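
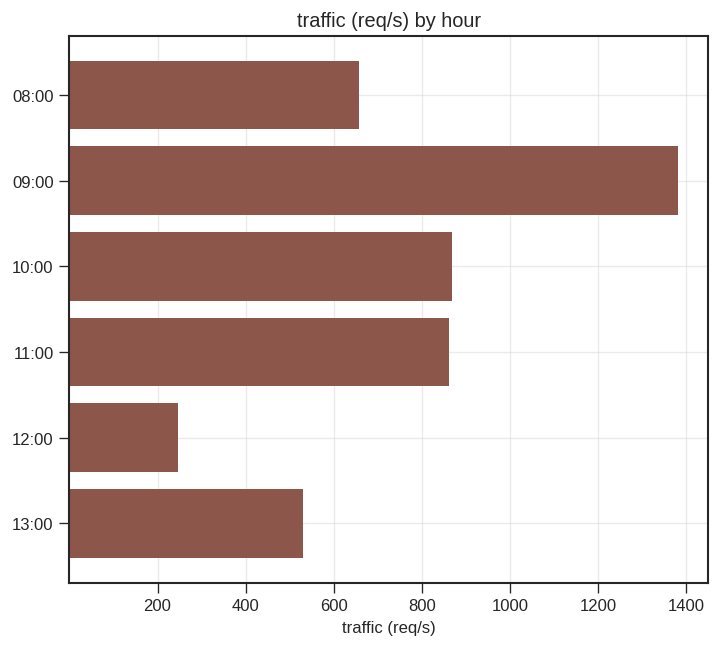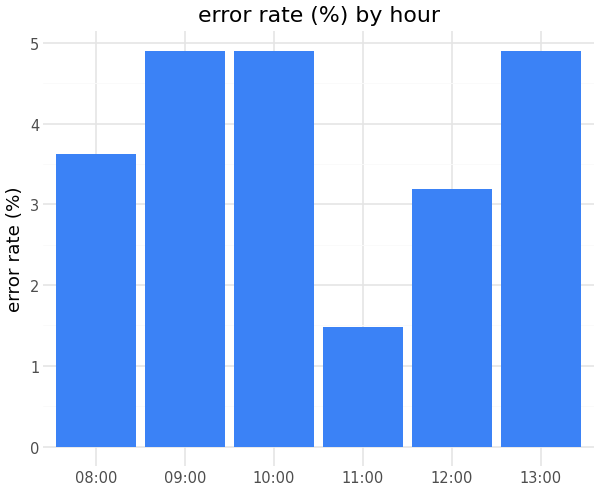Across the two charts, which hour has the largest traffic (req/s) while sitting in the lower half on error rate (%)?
11:00

Chart 2 median error rate (%) ≈ 4.5; below-median hours: 08:00, 11:00, 12:00. Among those, 11:00 has the highest traffic (req/s) (≈ 800).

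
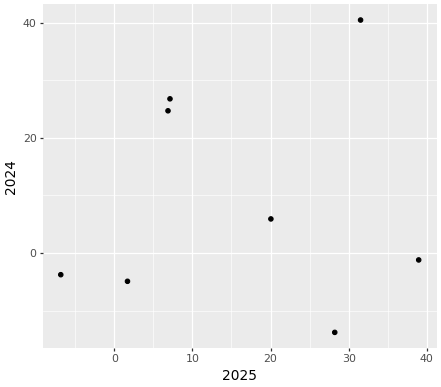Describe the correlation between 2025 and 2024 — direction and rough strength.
no clear correlation

Points are roughly uncorrelated; weak (|r| ≈ 0.1).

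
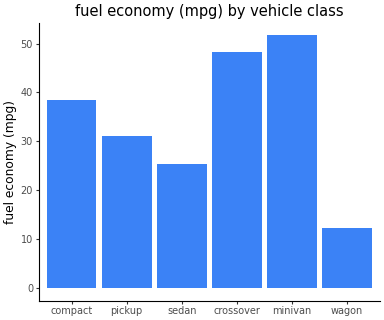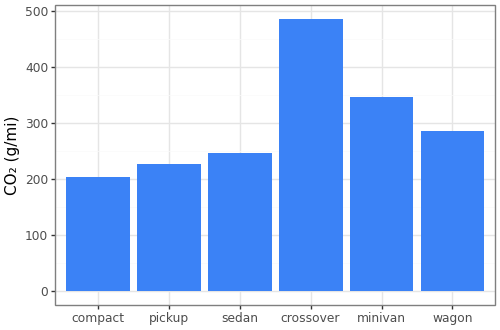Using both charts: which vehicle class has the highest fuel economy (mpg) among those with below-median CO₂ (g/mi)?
Chart 2 median CO₂ (g/mi) ≈ 250; below-median vehicle classes: compact, pickup, sedan. Among those, compact has the highest fuel economy (mpg) (≈ 40).

compact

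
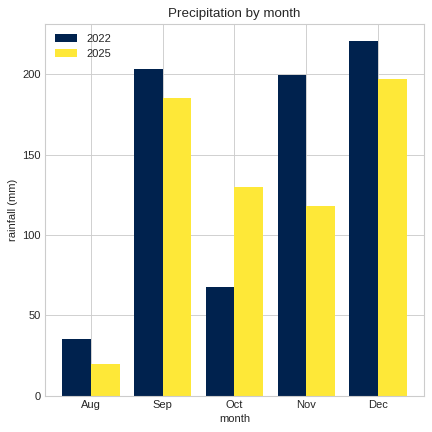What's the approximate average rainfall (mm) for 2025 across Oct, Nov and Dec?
(120 + 120 + 200) / 3 ≈ 147.

≈ 147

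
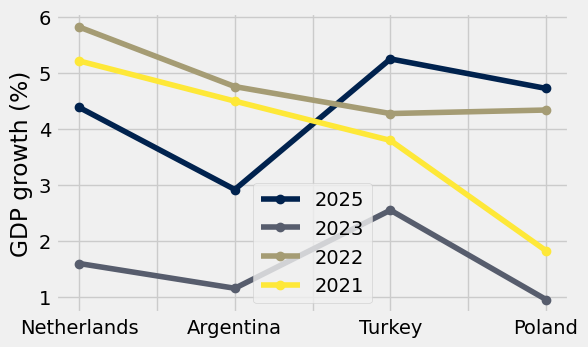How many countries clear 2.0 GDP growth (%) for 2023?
1

Above 2.0: Turkey.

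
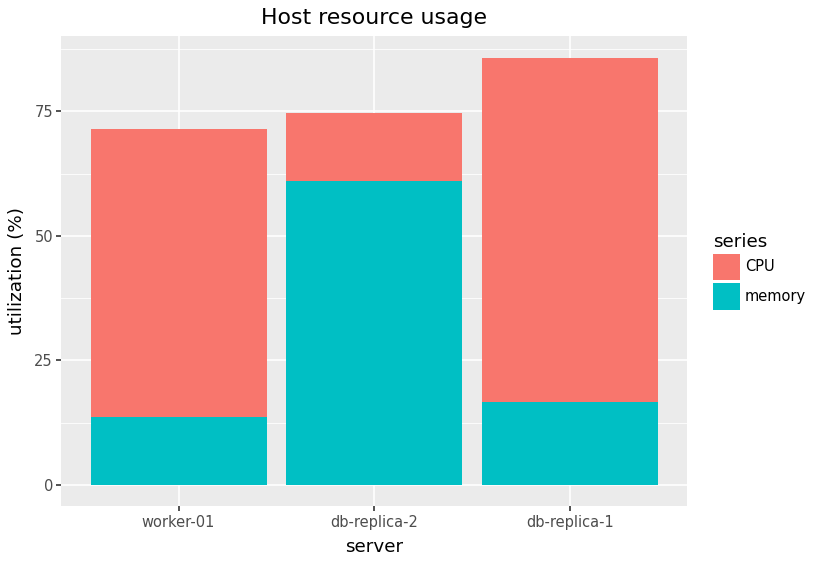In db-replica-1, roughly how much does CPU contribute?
≈ 70

CPU top ≈ 90, bottom ≈ 20; segment ≈ 70.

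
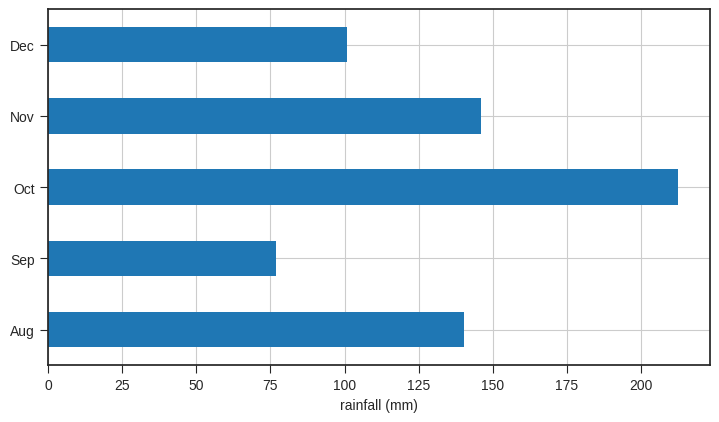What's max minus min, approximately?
Max Oct ≈ 220, min Sep ≈ 80; range ≈ 140.

≈ 140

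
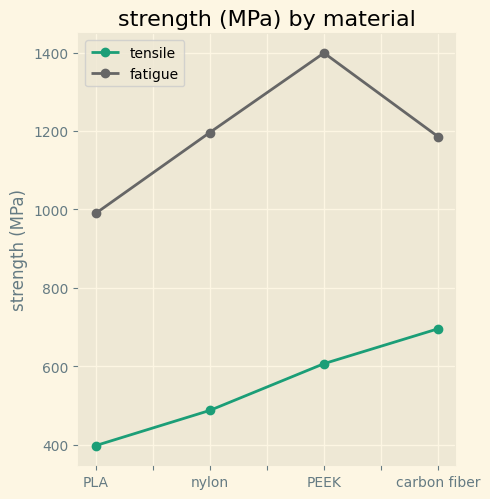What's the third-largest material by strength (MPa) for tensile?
nylon

Top 4 for tensile: carbon fiber ≈ 700, PEEK ≈ 600, nylon ≈ 500, PLA ≈ 400.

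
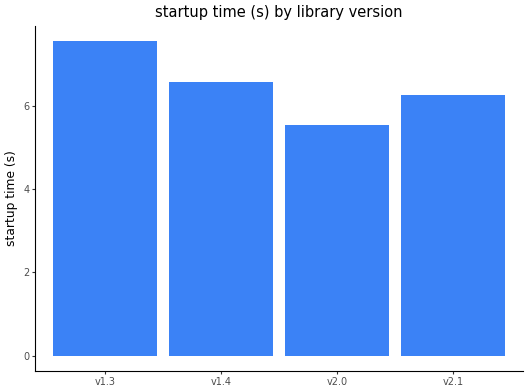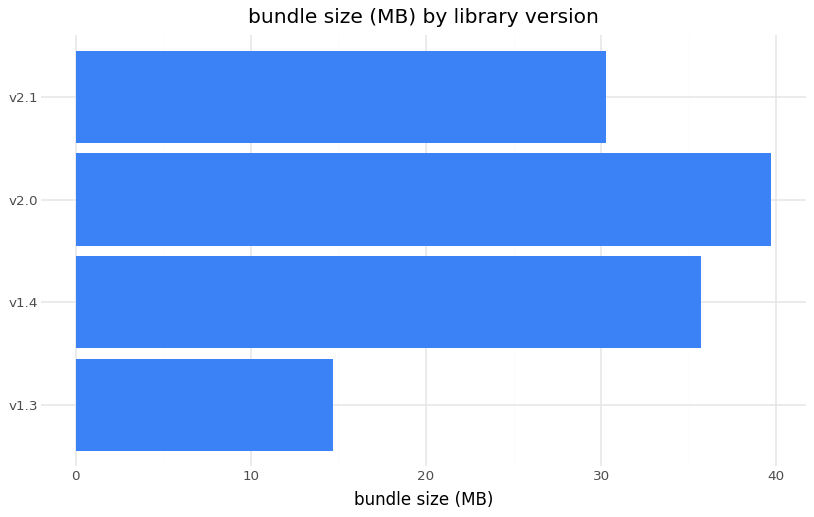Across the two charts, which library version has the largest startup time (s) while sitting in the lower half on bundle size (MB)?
Chart 2 median bundle size (MB) ≈ 35; below-median library versions: v1.3, v2.1. Among those, v1.3 has the highest startup time (s) (≈ 8).

v1.3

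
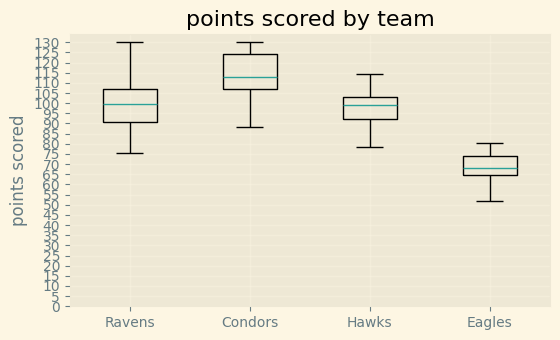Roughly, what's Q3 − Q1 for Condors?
≈ 20

Q3 ≈ 125, Q1 ≈ 105; IQR ≈ 20.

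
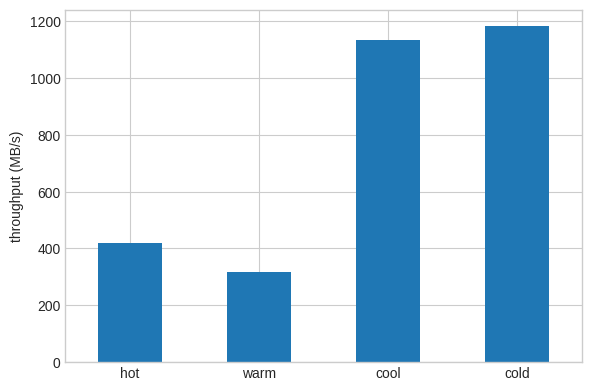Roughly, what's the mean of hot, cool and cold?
≈ 900

(400 + 1100 + 1200) / 3 ≈ 900.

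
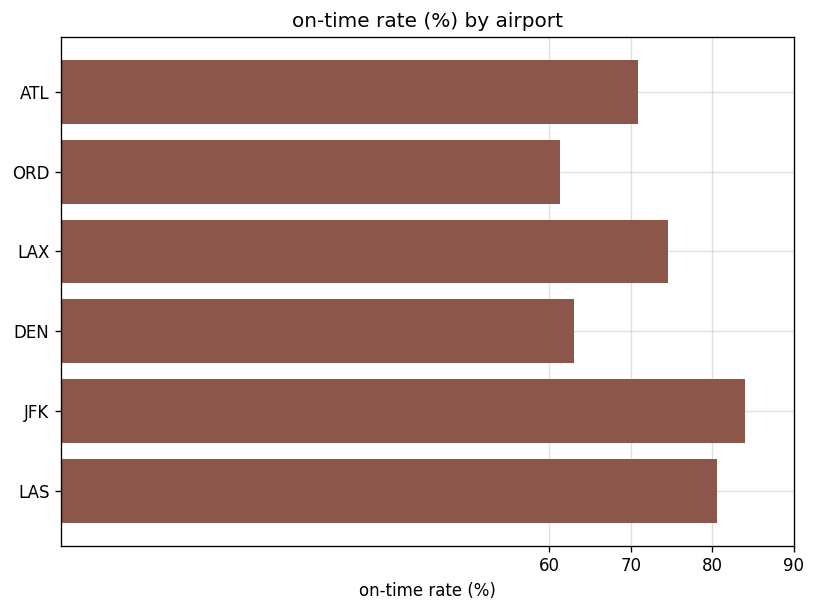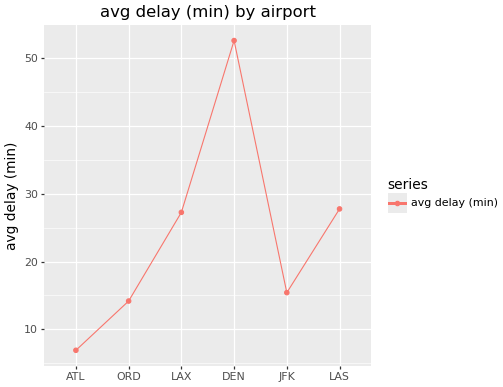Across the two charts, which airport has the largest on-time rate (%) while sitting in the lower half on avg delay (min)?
JFK

Chart 2 median avg delay (min) ≈ 20; below-median airports: ATL, ORD, JFK. Among those, JFK has the highest on-time rate (%) (≈ 80).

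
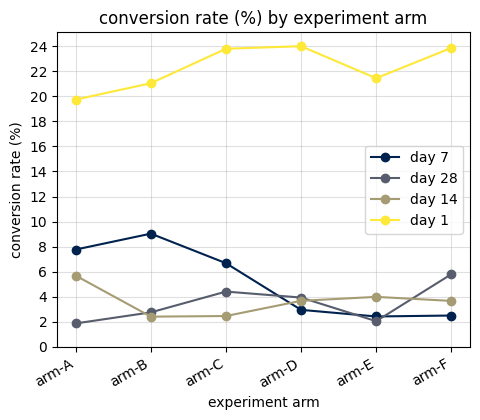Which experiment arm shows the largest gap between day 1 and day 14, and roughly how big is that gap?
arm-C, ≈ 22 %

arm-C: day 1 ≈ 24, day 14 ≈ 2 → gap ≈ 22. Next-largest (arm-D) is only ≈ 20.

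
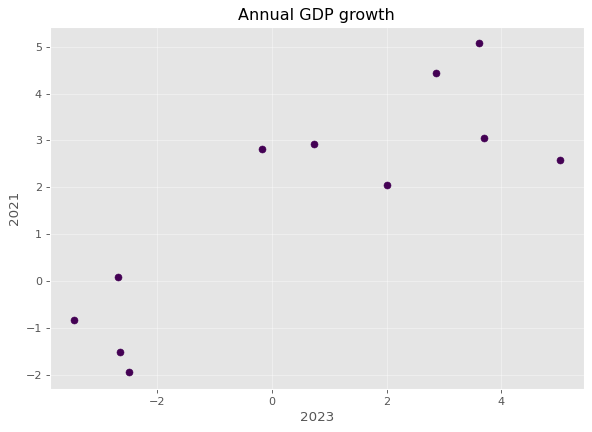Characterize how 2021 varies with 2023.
positive, strong

Points are positively correlated; strong (|r| ≈ 0.8).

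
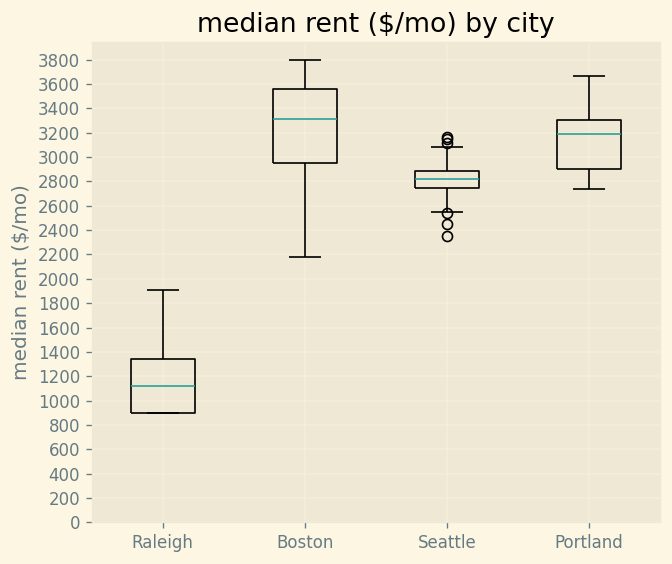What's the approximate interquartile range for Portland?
Q3 ≈ 3400, Q1 ≈ 3000; IQR ≈ 400.

≈ 400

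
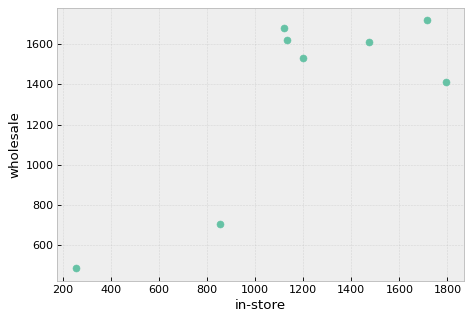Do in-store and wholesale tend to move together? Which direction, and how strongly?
Points are positively correlated; strong (|r| ≈ 0.8).

positive, strong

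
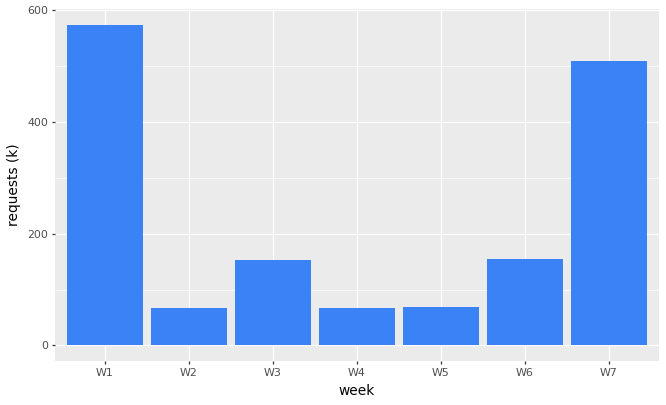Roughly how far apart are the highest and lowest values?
≈ 500

Max W1 ≈ 550, min W2 ≈ 50; range ≈ 500.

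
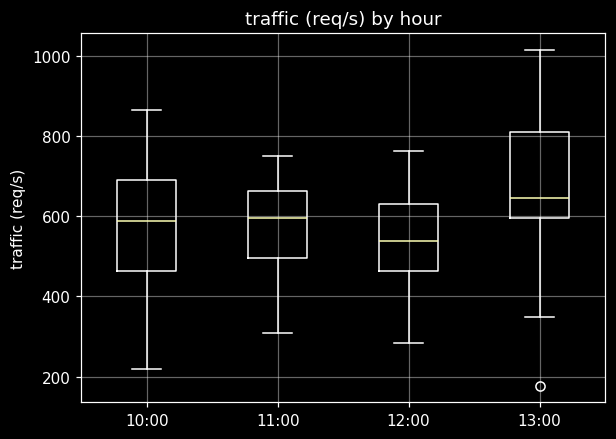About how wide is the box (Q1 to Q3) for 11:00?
≈ 160

Q3 ≈ 660, Q1 ≈ 500; IQR ≈ 160.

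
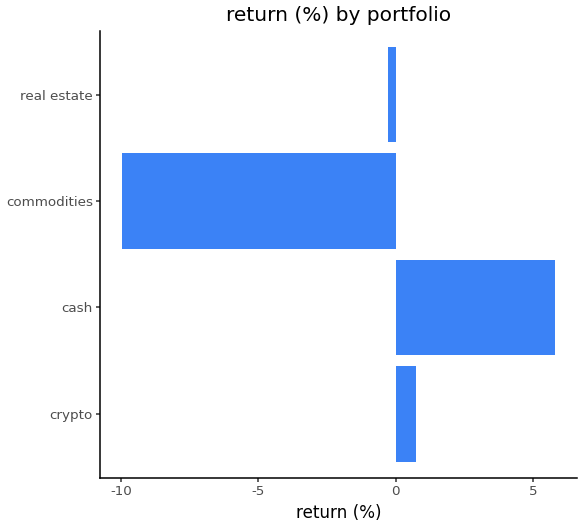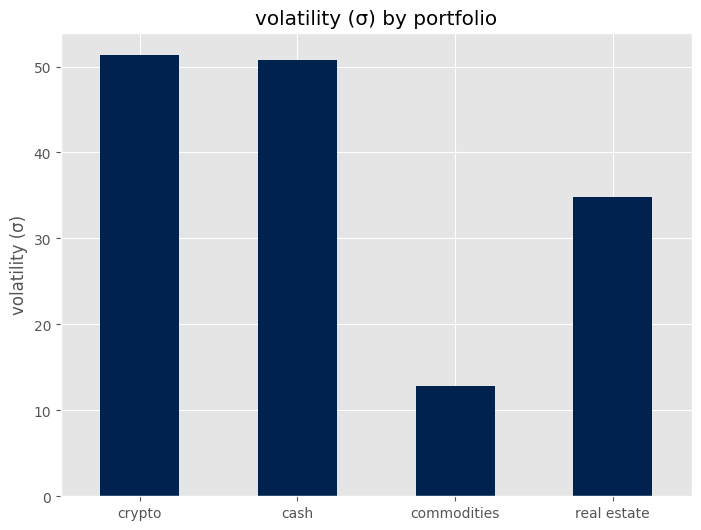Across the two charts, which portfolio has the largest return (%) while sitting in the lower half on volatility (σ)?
real estate

Chart 2 median volatility (σ) ≈ 45; below-median portfolios: commodities, real estate. Among those, real estate has the highest return (%) (≈ 0).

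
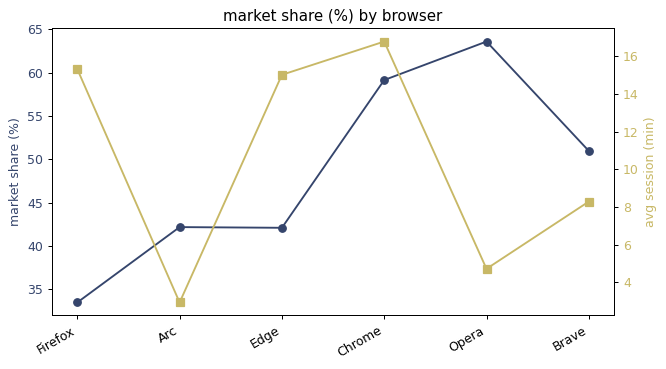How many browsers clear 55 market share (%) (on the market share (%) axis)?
Above 55: Chrome, Opera.

2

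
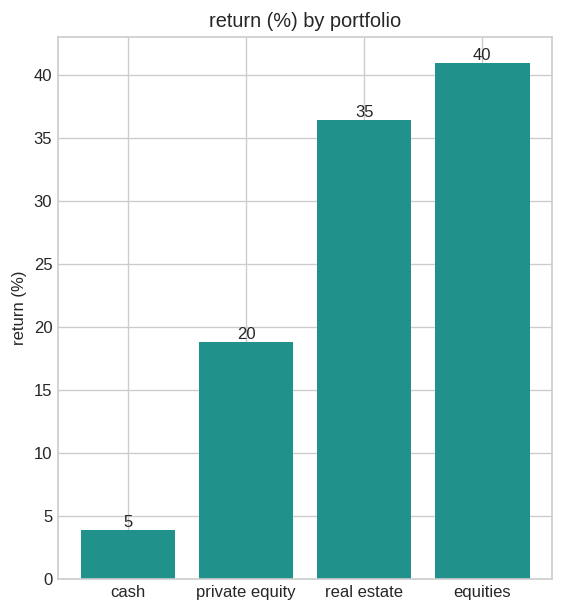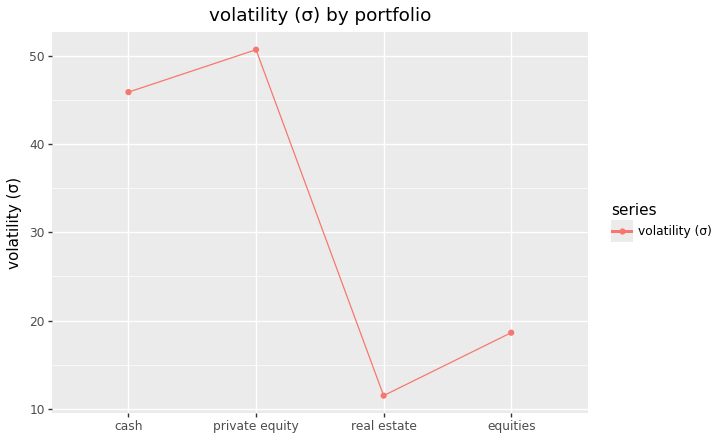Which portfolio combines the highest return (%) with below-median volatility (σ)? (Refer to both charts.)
Chart 2 median volatility (σ) ≈ 30; below-median portfolios: real estate, equities. Among those, equities has the highest return (%) (≈ 40).

equities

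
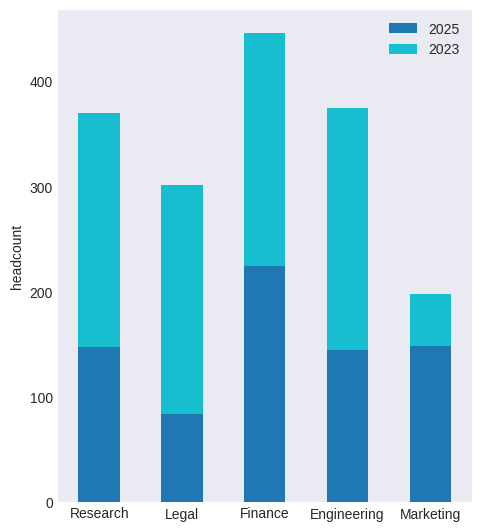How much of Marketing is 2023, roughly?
≈ 50

2023 top ≈ 200, bottom ≈ 150; segment ≈ 50.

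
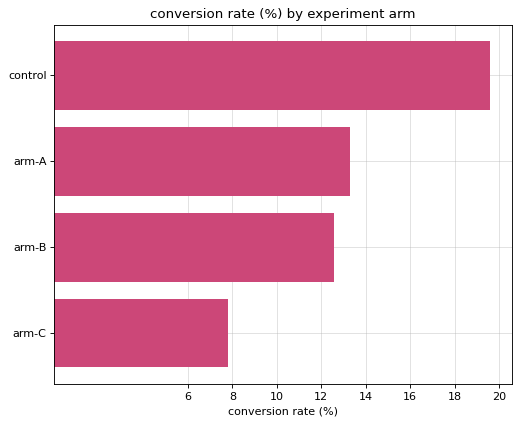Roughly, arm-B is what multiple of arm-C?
arm-B ≈ 12, arm-C ≈ 8; 12/8 ≈ 1.5.

≈ 1.5×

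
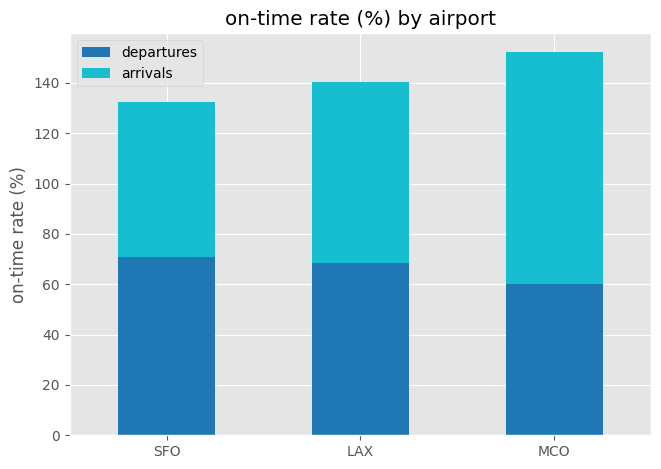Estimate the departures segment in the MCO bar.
≈ 60

departures top ≈ 60, bottom ≈ 0; segment ≈ 60.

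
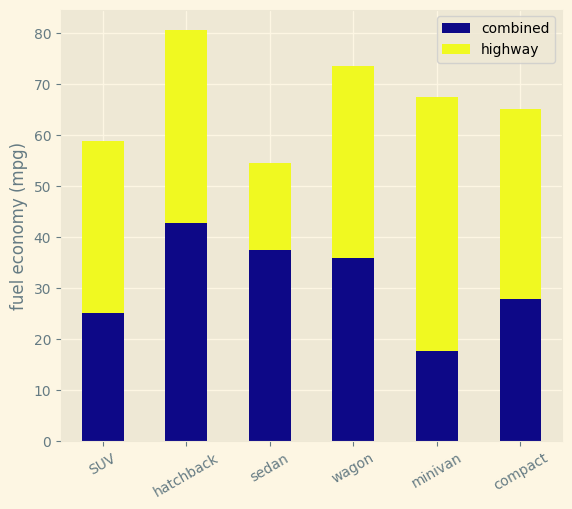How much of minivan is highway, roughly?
≈ 50

highway top ≈ 70, bottom ≈ 20; segment ≈ 50.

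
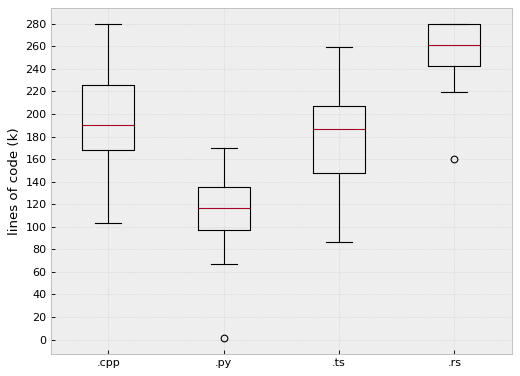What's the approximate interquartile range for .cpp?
≈ 60

Q3 ≈ 220, Q1 ≈ 160; IQR ≈ 60.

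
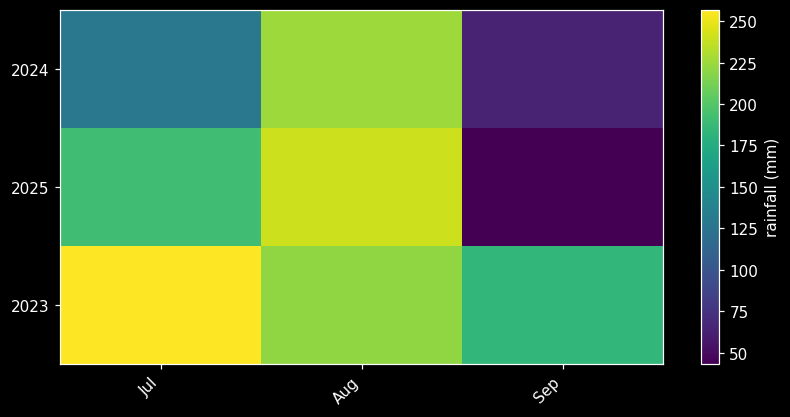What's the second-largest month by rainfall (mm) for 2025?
Jul

Top 3 for 2025: Aug ≈ 240, Jul ≈ 200, Sep ≈ 40.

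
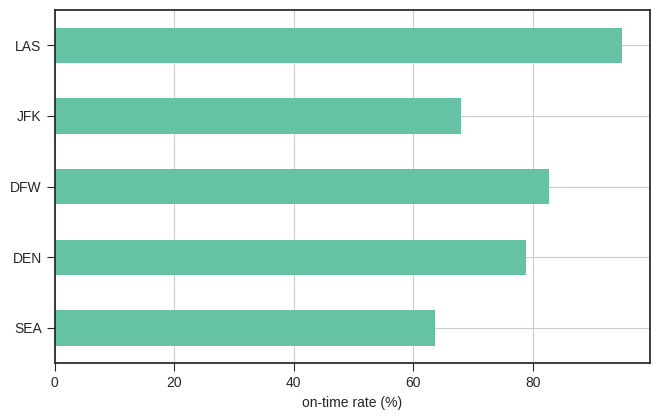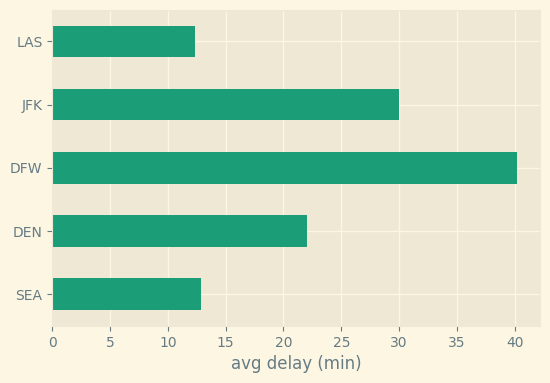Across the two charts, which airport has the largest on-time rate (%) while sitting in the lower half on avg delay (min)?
LAS

Chart 2 median avg delay (min) ≈ 20; below-median airports: SEA, LAS. Among those, LAS has the highest on-time rate (%) (≈ 90).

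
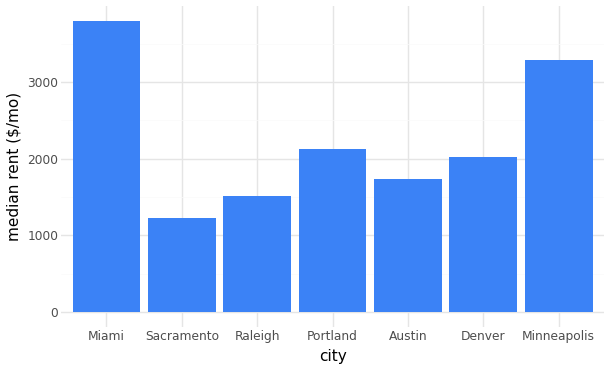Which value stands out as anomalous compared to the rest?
Miami ≈ 4000; the rest sit between ≈ 1000 and ≈ 3500.

Miami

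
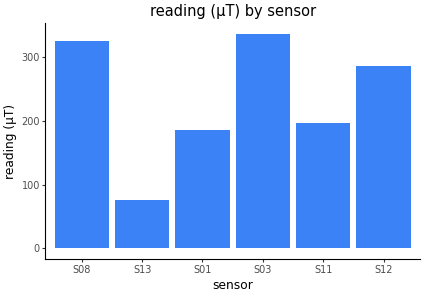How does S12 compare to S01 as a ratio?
S12 ≈ 300, S01 ≈ 200; 300/200 ≈ 1.5.

≈ 1.5×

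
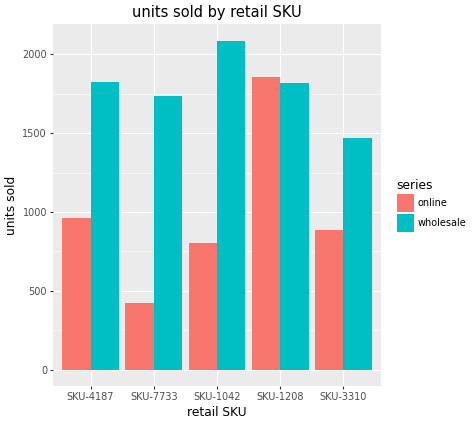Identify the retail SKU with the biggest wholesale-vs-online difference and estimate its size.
SKU-7733, ≈ 1400

SKU-7733: wholesale ≈ 1800, online ≈ 400 → gap ≈ 1400. Next-largest (SKU-1042) is only ≈ 1200.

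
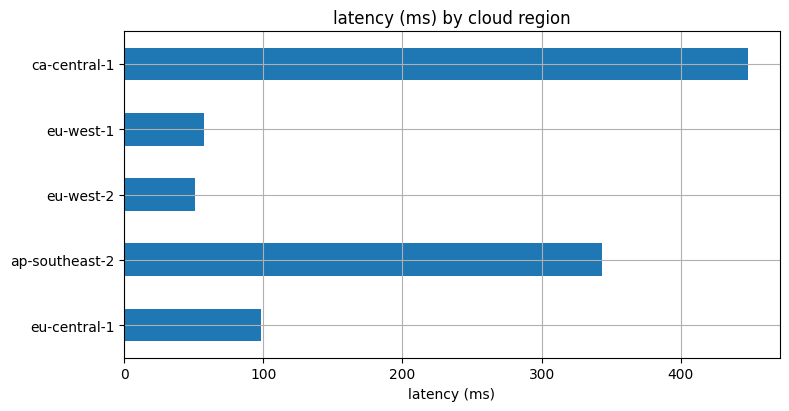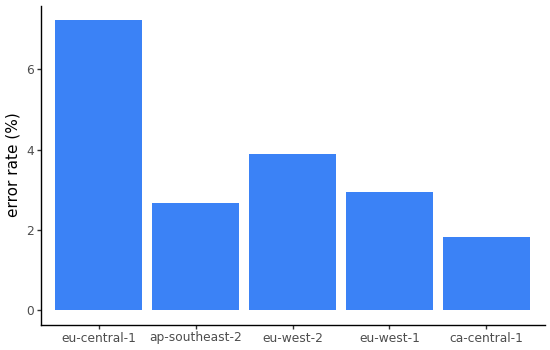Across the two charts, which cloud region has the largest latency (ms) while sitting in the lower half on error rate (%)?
Chart 2 median error rate (%) ≈ 3; below-median cloud regions: ap-southeast-2, ca-central-1. Among those, ca-central-1 has the highest latency (ms) (≈ 450).

ca-central-1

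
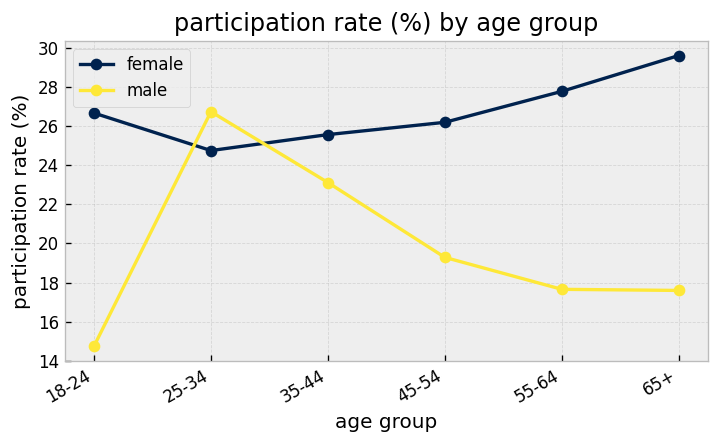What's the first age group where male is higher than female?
18-24: male ≈ 14 vs female ≈ 26 (not yet); 25-34: male ≈ 26 vs female ≈ 24 (first crossover).

25-34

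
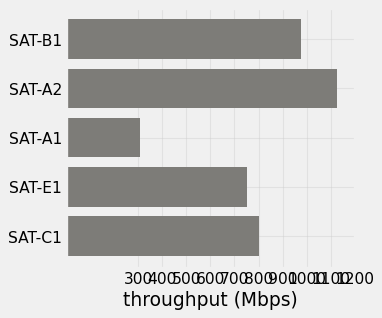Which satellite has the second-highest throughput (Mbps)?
Top 3: SAT-A2 ≈ 1100, SAT-B1 ≈ 1000, SAT-C1 ≈ 800.

SAT-B1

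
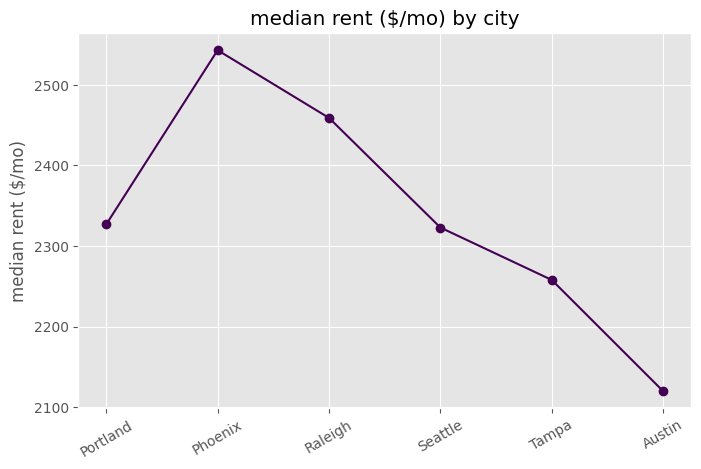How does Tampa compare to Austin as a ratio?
≈ 1.07×

Tampa ≈ 2250, Austin ≈ 2100; 2250/2100 ≈ 1.07.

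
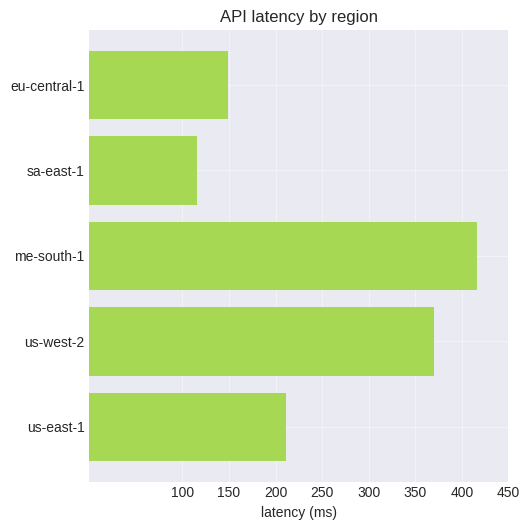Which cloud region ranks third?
Top 4: me-south-1 ≈ 400, us-west-2 ≈ 350, us-east-1 ≈ 200, eu-central-1 ≈ 150.

us-east-1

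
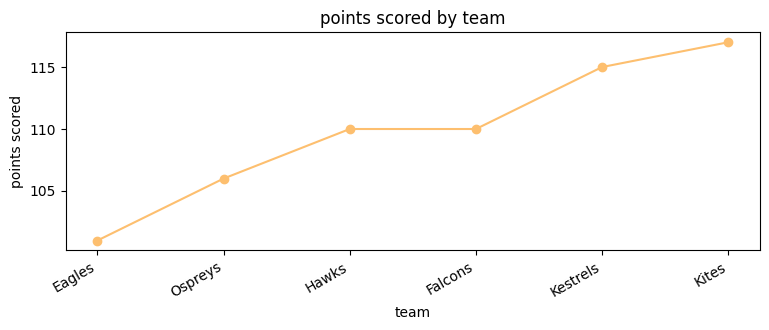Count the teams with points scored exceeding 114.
Above 114: Kestrels, Kites.

2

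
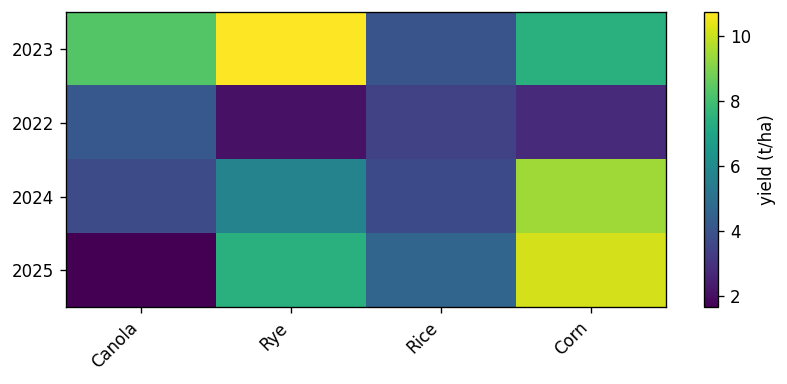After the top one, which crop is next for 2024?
Rye

Top 3 for 2024: Corn ≈ 9, Rye ≈ 6, Canola ≈ 4.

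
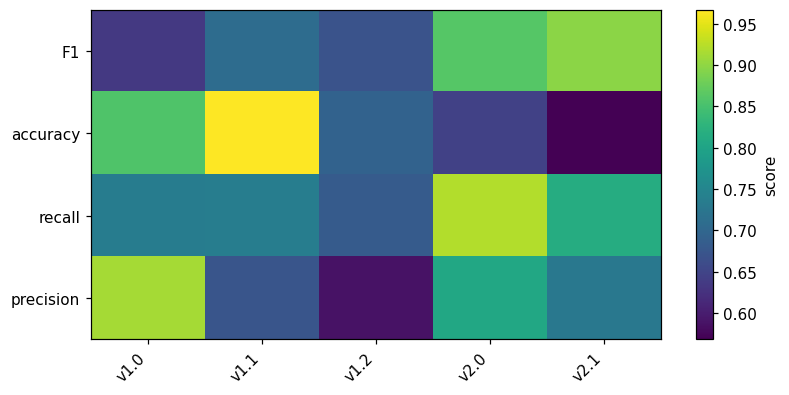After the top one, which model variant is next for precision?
v2.0

Top 3 for precision: v1.0 ≈ 0.90, v2.0 ≈ 0.80, v2.1 ≈ 0.75.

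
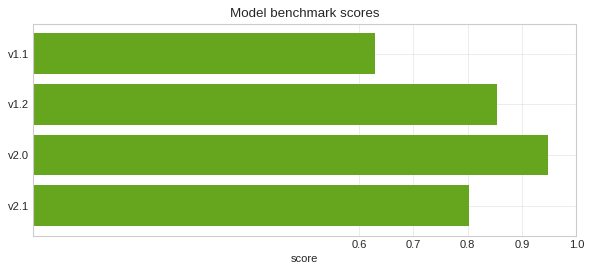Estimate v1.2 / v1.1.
≈ 1.5×

v1.2 ≈ 0.9, v1.1 ≈ 0.6; 0.9/0.6 ≈ 1.5.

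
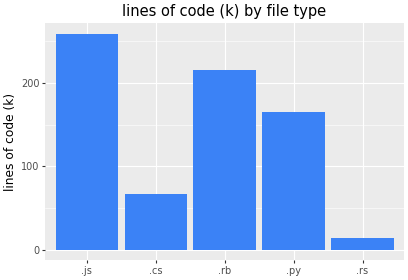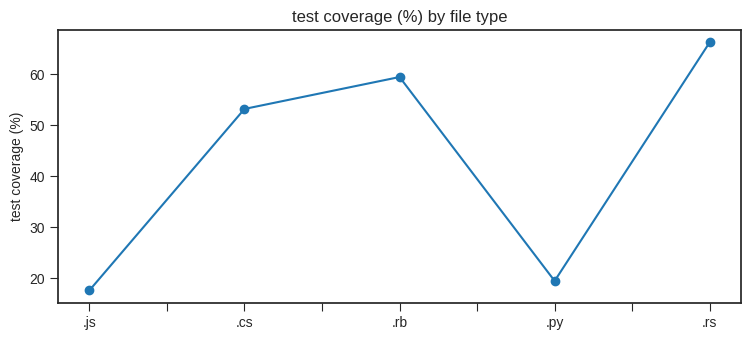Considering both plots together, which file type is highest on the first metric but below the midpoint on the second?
Chart 2 median test coverage (%) ≈ 50; below-median file types: .js, .py. Among those, .js has the highest lines of code (k) (≈ 250).

.js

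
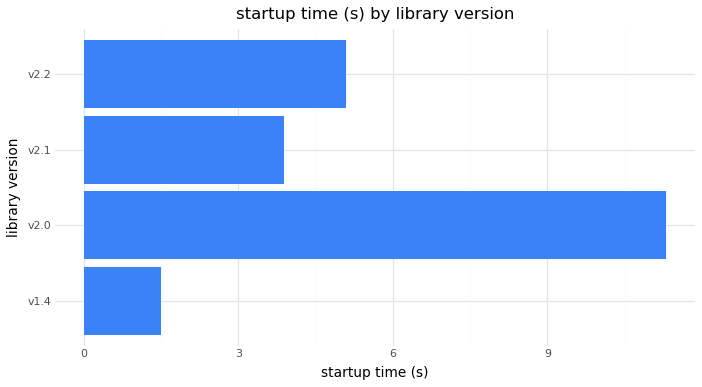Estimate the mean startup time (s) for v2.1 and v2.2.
(4 + 5) / 2 ≈ 4.

≈ 4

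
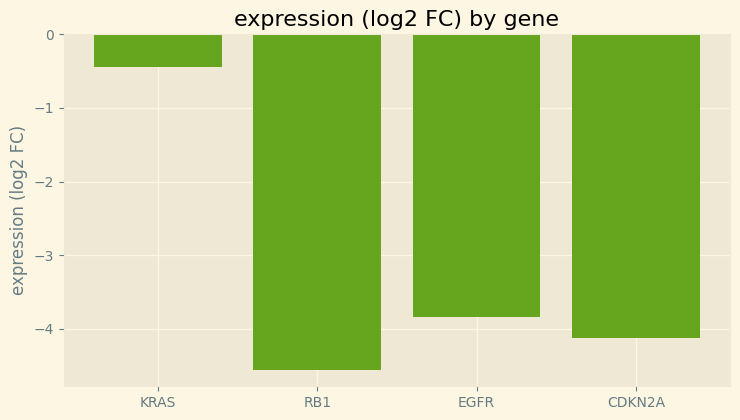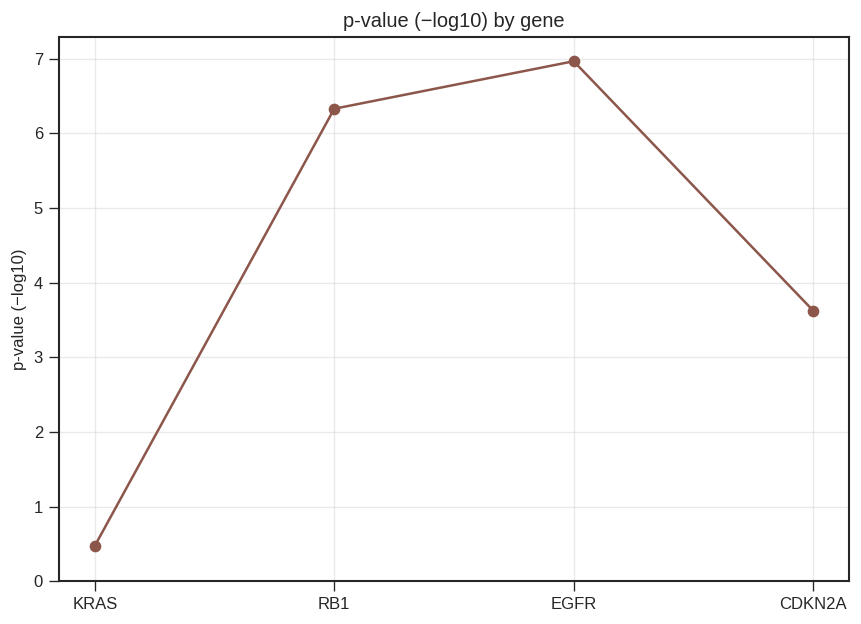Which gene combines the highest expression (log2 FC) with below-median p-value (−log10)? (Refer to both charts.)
Chart 2 median p-value (−log10) ≈ 5; below-median genes: KRAS, CDKN2A. Among those, KRAS has the highest expression (log2 FC) (≈ 0).

KRAS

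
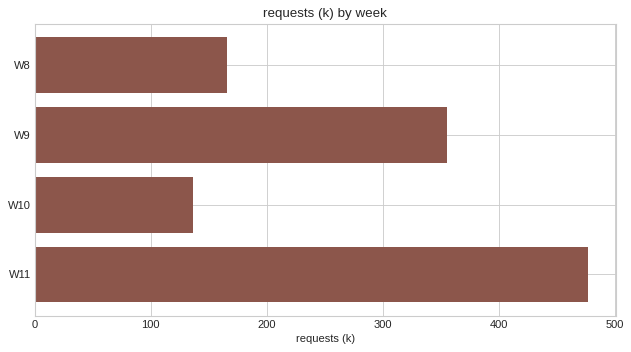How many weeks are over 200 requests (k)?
2

Above 200: W9, W11.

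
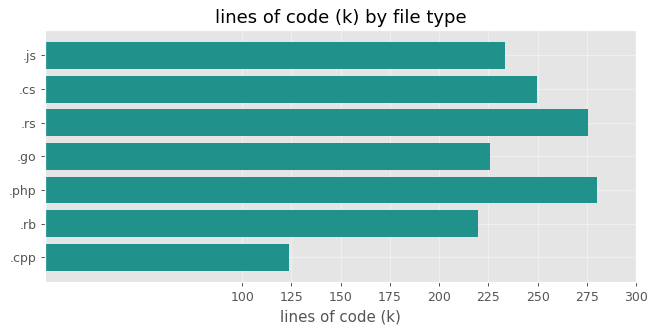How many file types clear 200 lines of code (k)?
6

Above 200: .js, .cs, .rs, .go, .php, .rb.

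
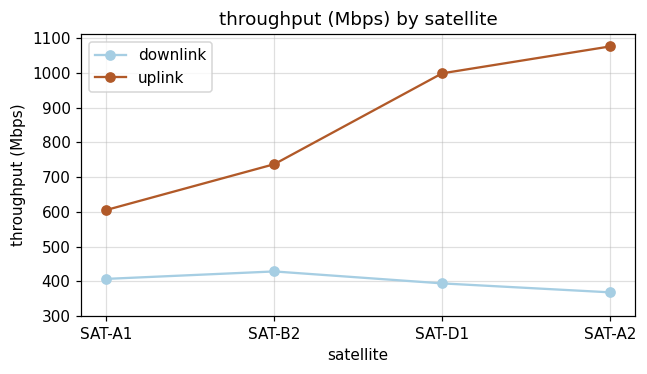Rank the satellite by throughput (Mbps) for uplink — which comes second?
Top 3 for uplink: SAT-A2 ≈ 1100, SAT-D1 ≈ 1000, SAT-B2 ≈ 700.

SAT-D1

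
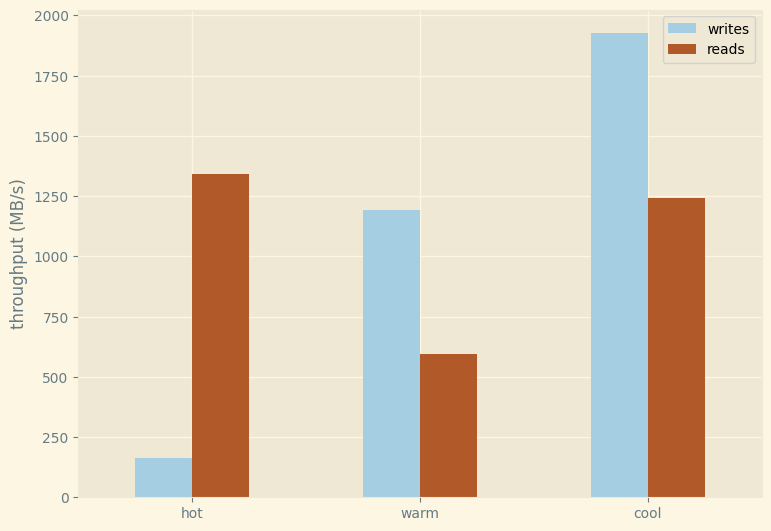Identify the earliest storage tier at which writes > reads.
hot: writes ≈ 200 vs reads ≈ 1400 (not yet); warm: writes ≈ 1200 vs reads ≈ 600 (first crossover).

warm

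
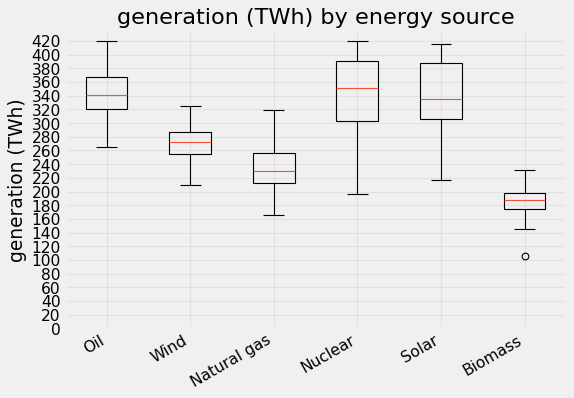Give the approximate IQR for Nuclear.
Q3 ≈ 400, Q1 ≈ 300; IQR ≈ 100.

≈ 100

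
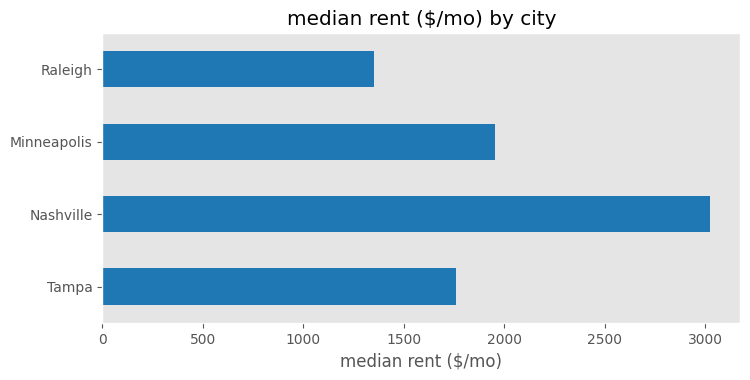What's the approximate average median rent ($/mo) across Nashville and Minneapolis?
≈ 2500

(3000 + 2000) / 2 ≈ 2500.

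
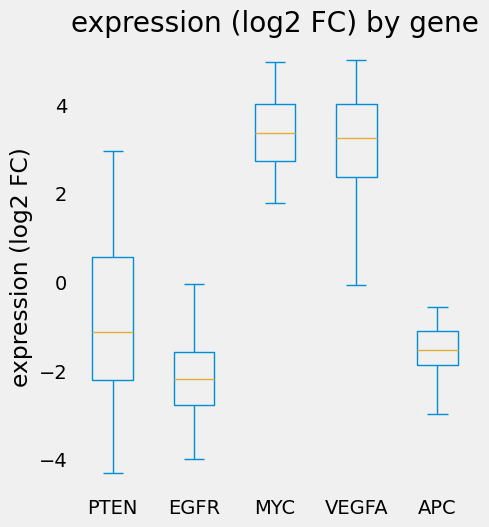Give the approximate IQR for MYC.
Q3 ≈ 4.0, Q1 ≈ 2.5; IQR ≈ 1.5.

≈ 1.5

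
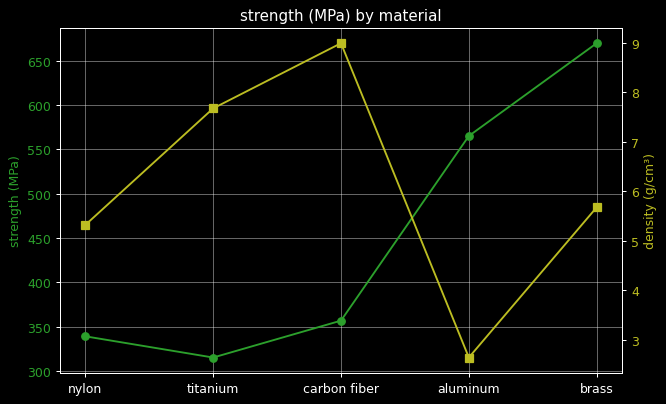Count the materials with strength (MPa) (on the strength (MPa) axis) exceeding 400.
2

Above 400: aluminum, brass.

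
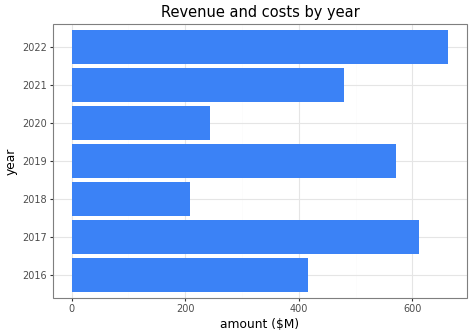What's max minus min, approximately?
≈ 500

Max 2022 ≈ 700, min 2018 ≈ 200; range ≈ 500.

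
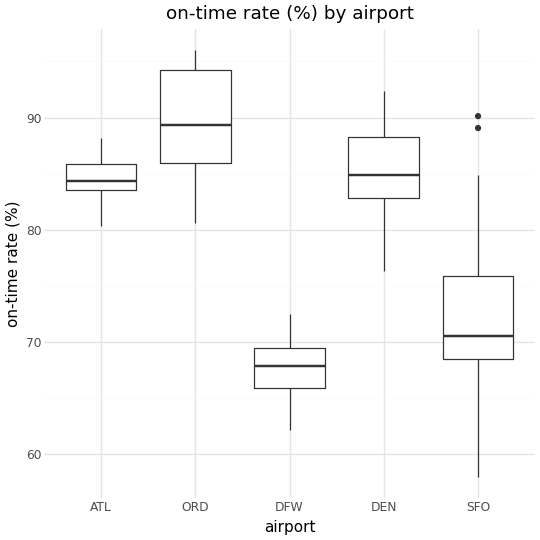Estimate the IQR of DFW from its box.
≈ 4

Q3 ≈ 70, Q1 ≈ 66; IQR ≈ 4.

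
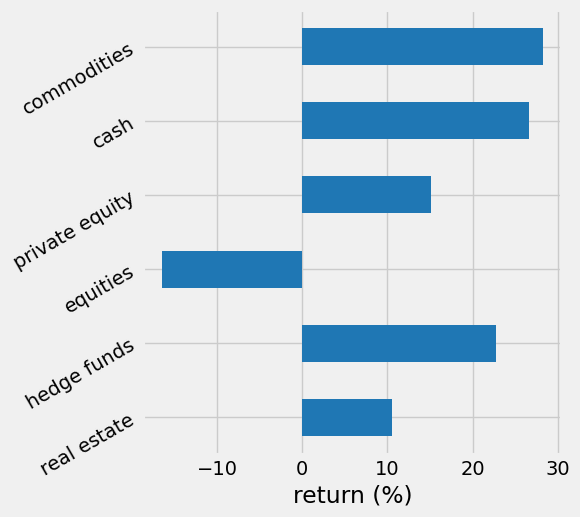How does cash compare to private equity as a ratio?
≈ 1.67×

cash ≈ 25, private equity ≈ 15; 25/15 ≈ 1.67.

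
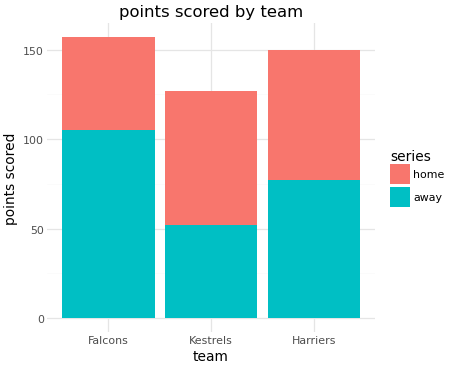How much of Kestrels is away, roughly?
≈ 60

away top ≈ 60, bottom ≈ 0; segment ≈ 60.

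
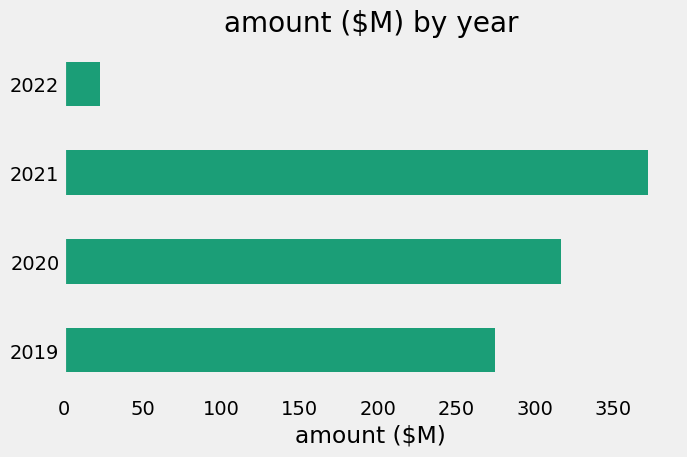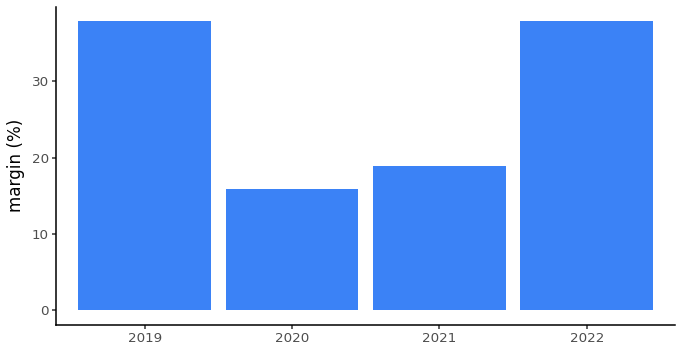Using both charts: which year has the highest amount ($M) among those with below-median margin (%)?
Chart 2 median margin (%) ≈ 30; below-median years: 2020, 2021. Among those, 2021 has the highest amount ($M) (≈ 350).

2021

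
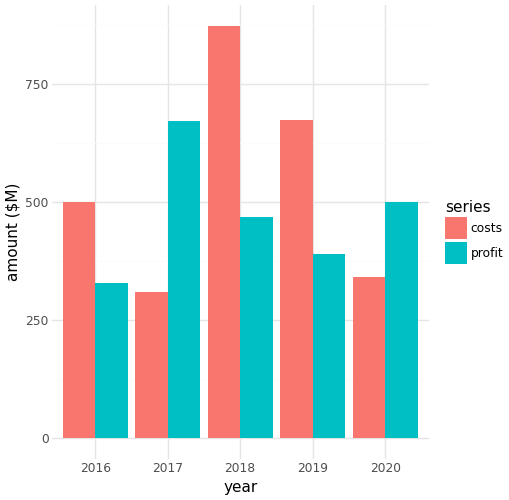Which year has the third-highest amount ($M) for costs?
Top 4 for costs: 2018 ≈ 900, 2019 ≈ 700, 2016 ≈ 500, 2020 ≈ 300.

2016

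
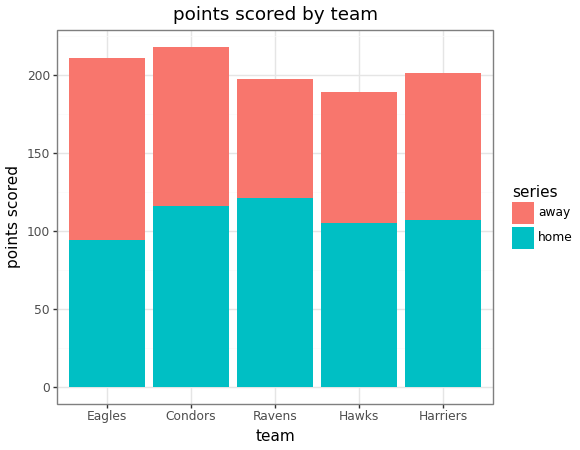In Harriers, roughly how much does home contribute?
≈ 100

home top ≈ 100, bottom ≈ 0; segment ≈ 100.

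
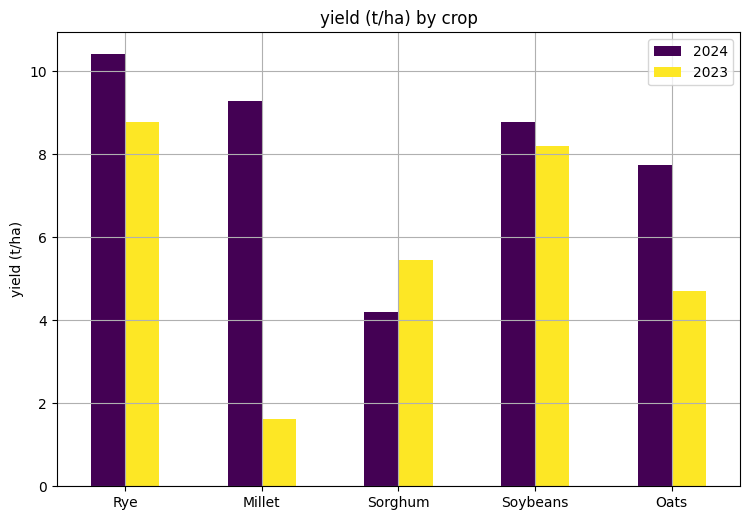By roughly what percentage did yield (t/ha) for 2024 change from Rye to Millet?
≈ -10%

Rye ≈ 10, Millet ≈ 9; (9 − 10) / 10 ≈ -10%.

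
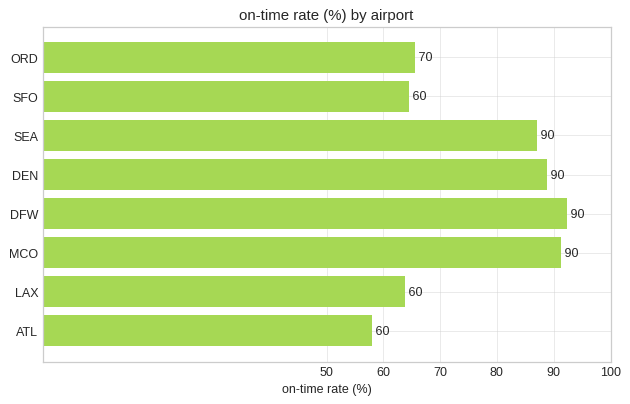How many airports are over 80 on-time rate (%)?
4

Above 80: SEA, DEN, DFW, MCO.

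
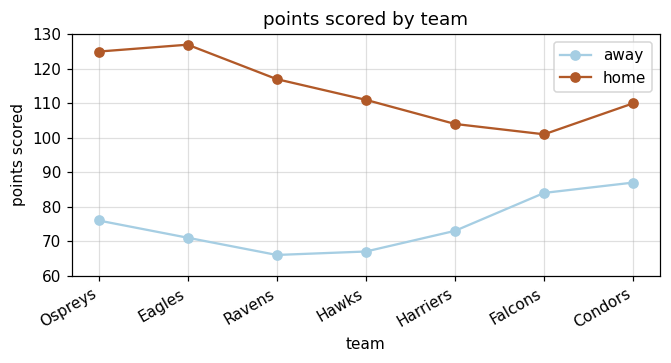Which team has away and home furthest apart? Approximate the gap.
Eagles: away ≈ 70, home ≈ 130 → gap ≈ 60. Next-largest (Ravens) is only ≈ 50.

Eagles, ≈ 60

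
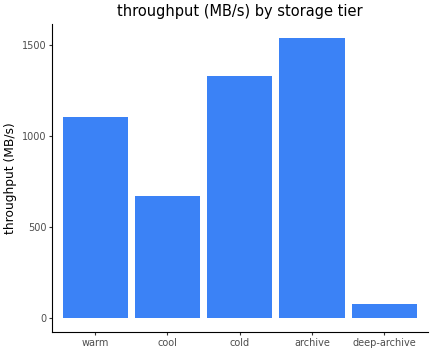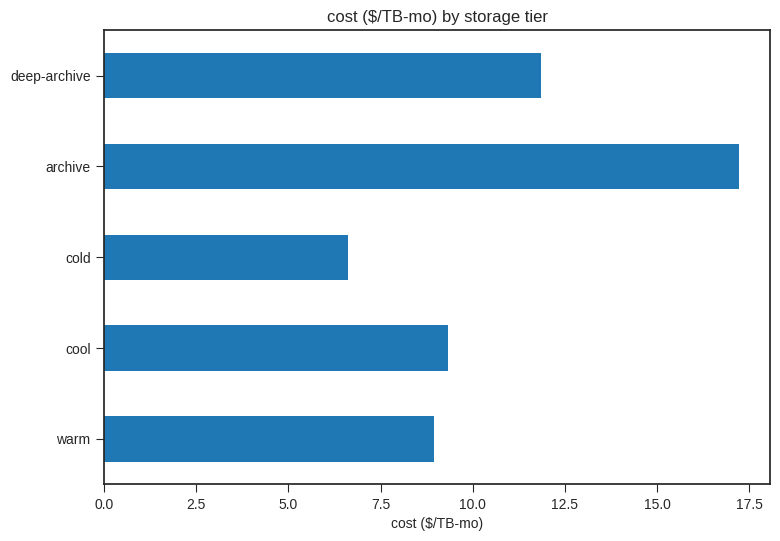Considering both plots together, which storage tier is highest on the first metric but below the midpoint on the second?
Chart 2 median cost ($/TB-mo) ≈ 10; below-median storage tiers: warm, cold. Among those, cold has the highest throughput (MB/s) (≈ 1400).

cold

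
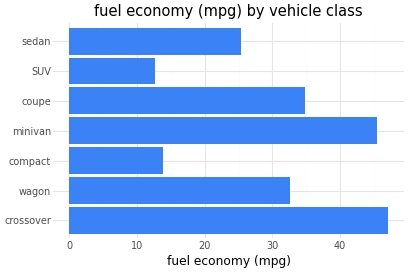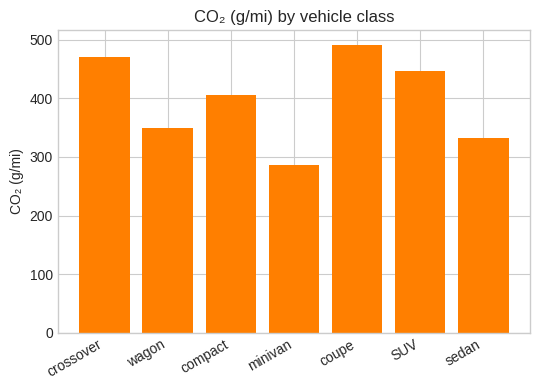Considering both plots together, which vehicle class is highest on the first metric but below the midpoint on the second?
minivan

Chart 2 median CO₂ (g/mi) ≈ 400; below-median vehicle classes: wagon, minivan, sedan. Among those, minivan has the highest fuel economy (mpg) (≈ 45).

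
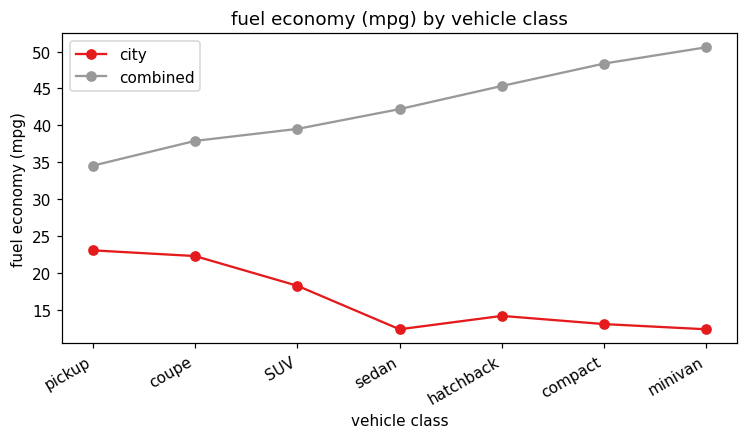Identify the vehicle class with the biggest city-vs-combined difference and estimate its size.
minivan: city ≈ 10, combined ≈ 50 → gap ≈ 40. Next-largest (compact) is only ≈ 35.

minivan, ≈ 40 mpg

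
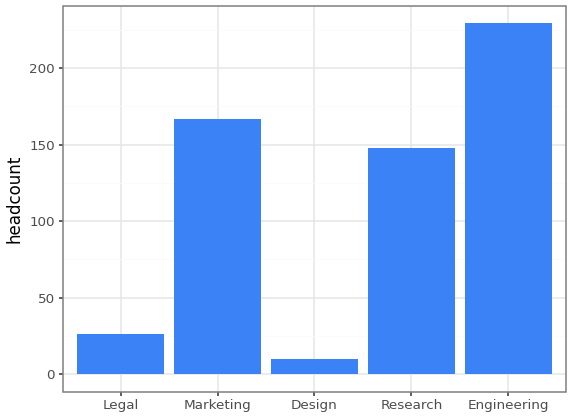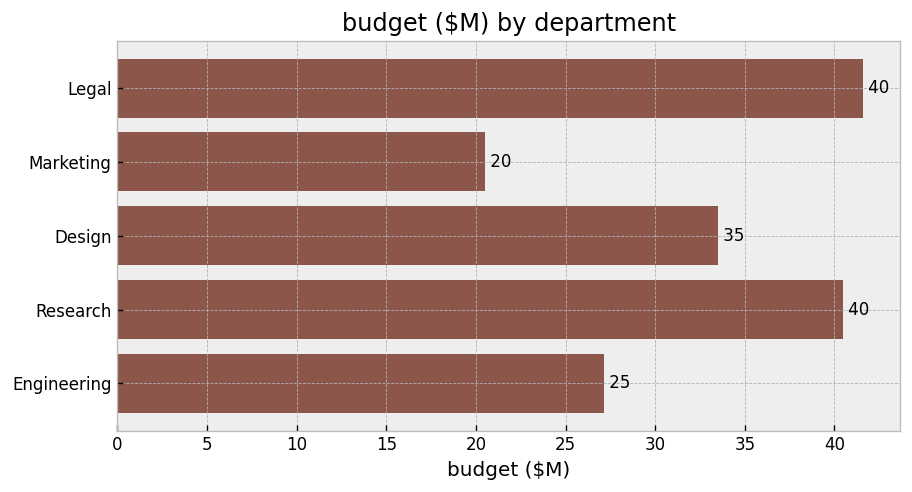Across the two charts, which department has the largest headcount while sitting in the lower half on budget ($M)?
Engineering

Chart 2 median budget ($M) ≈ 35; below-median departments: Marketing, Engineering. Among those, Engineering has the highest headcount (≈ 225).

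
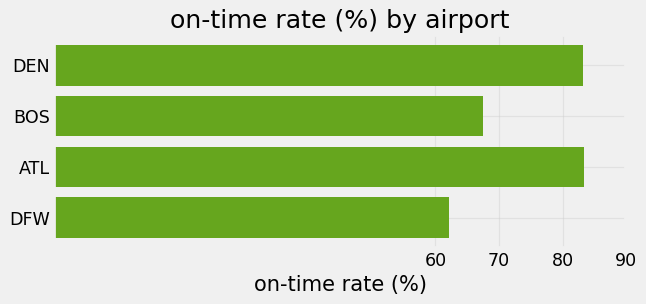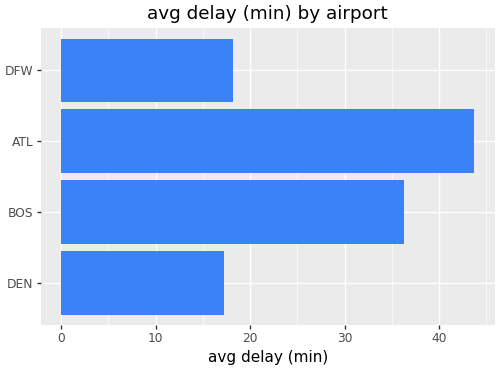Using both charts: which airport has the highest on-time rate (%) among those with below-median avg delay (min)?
DEN

Chart 2 median avg delay (min) ≈ 25; below-median airports: DEN, DFW. Among those, DEN has the highest on-time rate (%) (≈ 80).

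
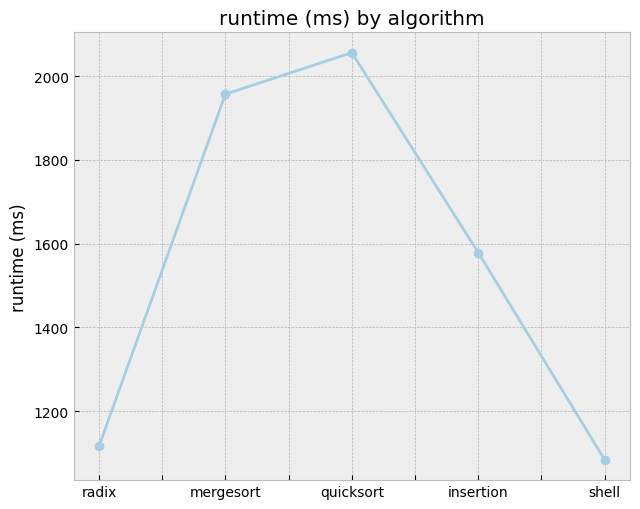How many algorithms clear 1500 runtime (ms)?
Above 1500: mergesort, quicksort, insertion.

3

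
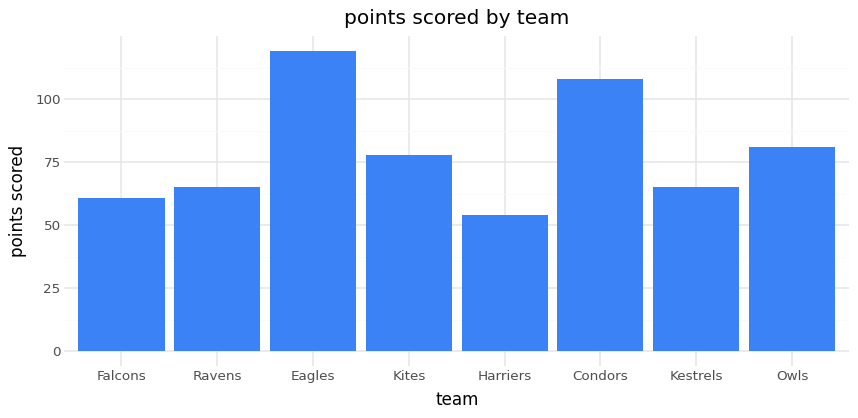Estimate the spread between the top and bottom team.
Max Eagles ≈ 120, min Harriers ≈ 50; range ≈ 70.

≈ 70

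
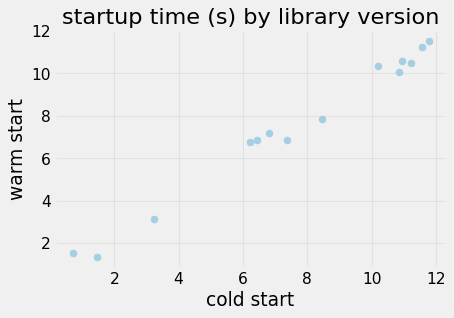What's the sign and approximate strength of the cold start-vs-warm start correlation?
Points are positively correlated; strong (|r| ≈ 1.0).

positive, strong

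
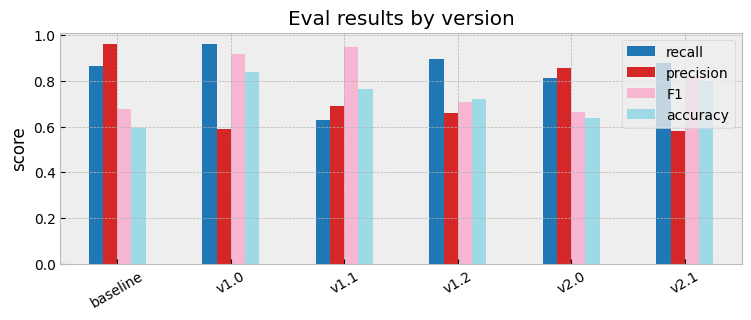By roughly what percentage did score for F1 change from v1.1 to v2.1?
≈ -11.1%

v1.1 ≈ 0.9, v2.1 ≈ 0.8; (0.8 − 0.9) / 0.9 ≈ -11.1%.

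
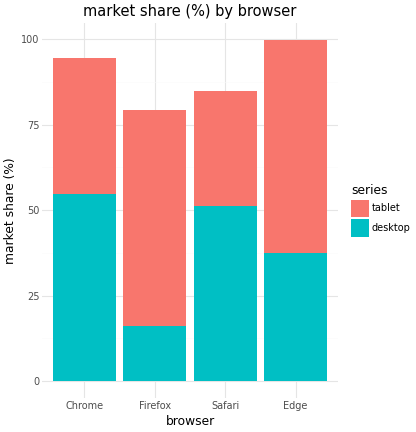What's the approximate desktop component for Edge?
desktop top ≈ 40, bottom ≈ 0; segment ≈ 40.

≈ 40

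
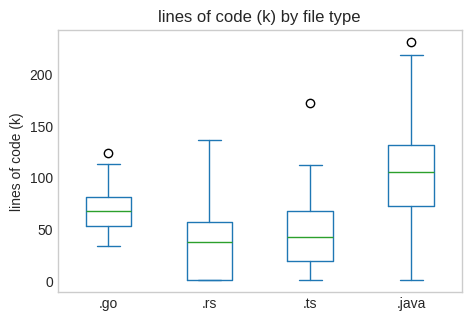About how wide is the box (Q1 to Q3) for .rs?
Q3 ≈ 60, Q1 ≈ 0; IQR ≈ 60.

≈ 60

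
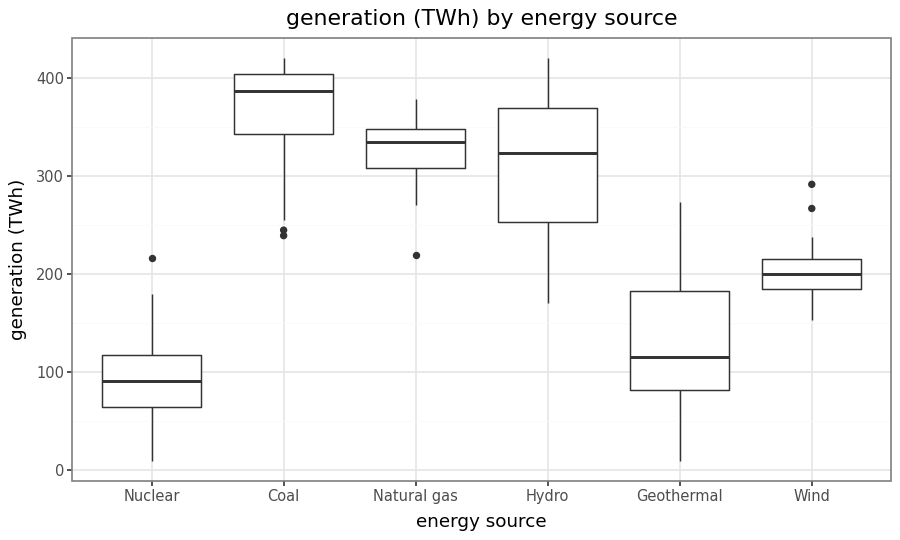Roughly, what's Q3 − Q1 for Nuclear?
Q3 ≈ 125, Q1 ≈ 75; IQR ≈ 50.

≈ 50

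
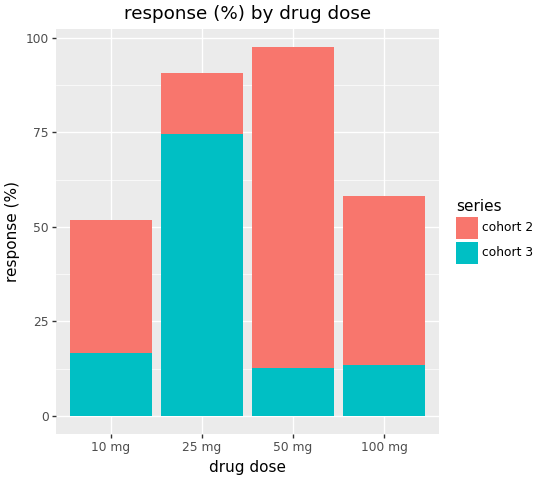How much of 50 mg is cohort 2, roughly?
cohort 2 top ≈ 100, bottom ≈ 10; segment ≈ 90.

≈ 90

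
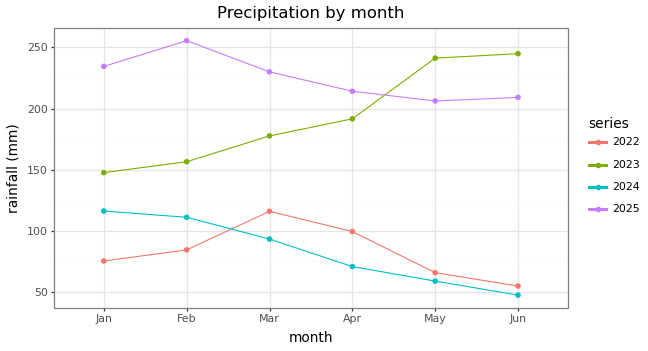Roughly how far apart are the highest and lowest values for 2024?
Max Jan ≈ 120, min Jun ≈ 40; range ≈ 80.

≈ 80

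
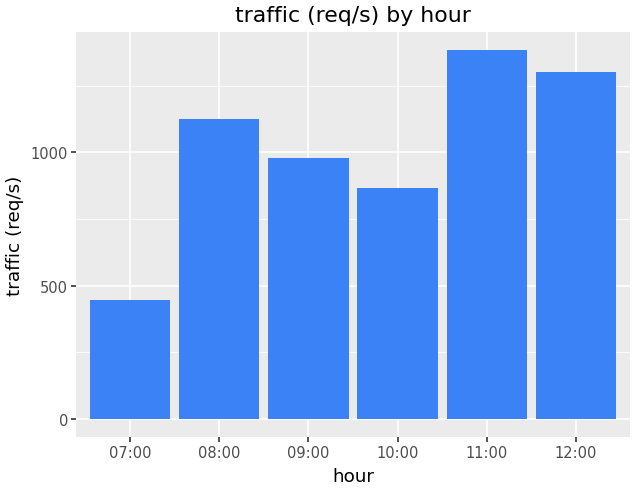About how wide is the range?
Max 11:00 ≈ 1400, min 07:00 ≈ 400; range ≈ 1000.

≈ 1000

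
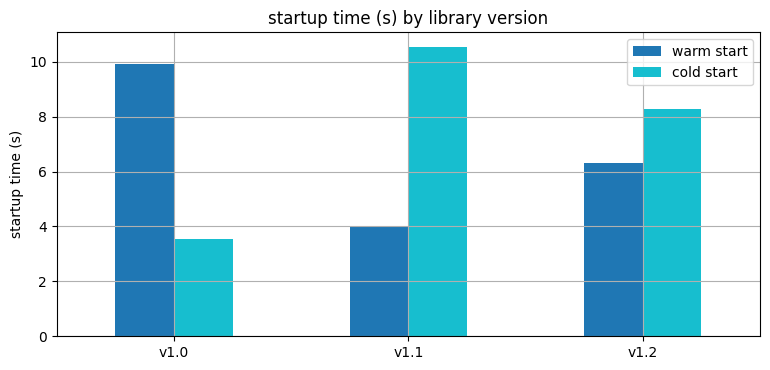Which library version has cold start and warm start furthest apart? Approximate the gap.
v1.1: cold start ≈ 11, warm start ≈ 4 → gap ≈ 7. Next-largest (v1.0) is only ≈ 6.

v1.1, ≈ 7 s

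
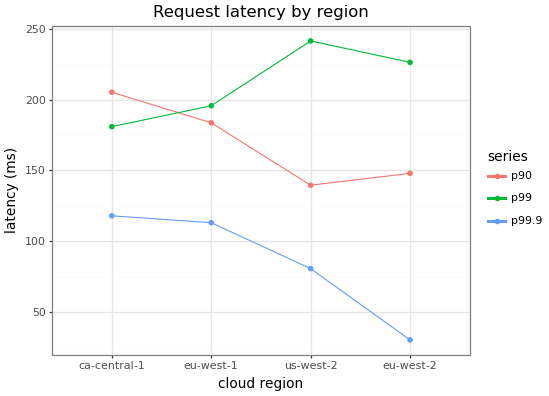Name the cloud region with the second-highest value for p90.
eu-west-1

Top 3 for p90: ca-central-1 ≈ 200, eu-west-1 ≈ 180, eu-west-2 ≈ 140.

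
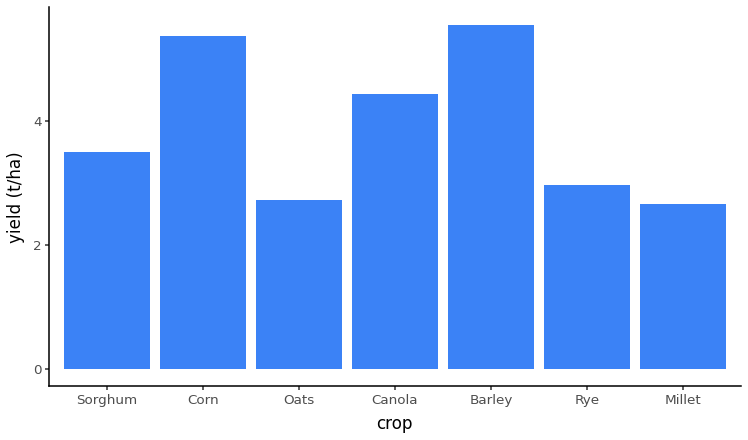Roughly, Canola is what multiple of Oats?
≈ 1.8×

Canola ≈ 4.5, Oats ≈ 2.5; 4.5/2.5 ≈ 1.8.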